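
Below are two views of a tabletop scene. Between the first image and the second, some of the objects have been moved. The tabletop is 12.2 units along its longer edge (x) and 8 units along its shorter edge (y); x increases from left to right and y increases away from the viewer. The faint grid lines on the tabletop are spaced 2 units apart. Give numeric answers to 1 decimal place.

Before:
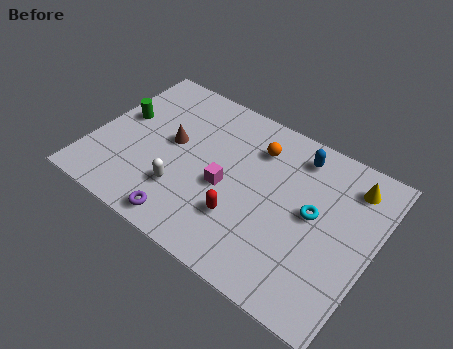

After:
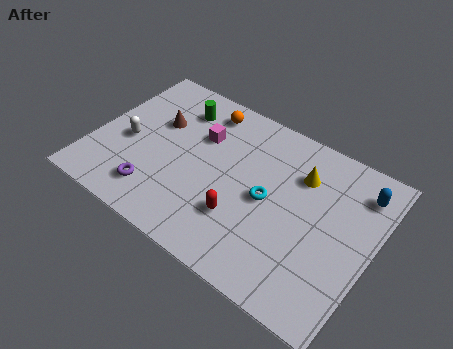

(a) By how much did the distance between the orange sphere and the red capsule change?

+1.4

The distance was about 3.7 in the first image and 5.1 in the second, so they moved 1.4 units further apart.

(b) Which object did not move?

the red capsule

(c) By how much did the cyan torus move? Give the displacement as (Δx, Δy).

(-1.9, -0.4)

The cyan torus was at about (9.6, 4.3) and moved to about (7.7, 3.9).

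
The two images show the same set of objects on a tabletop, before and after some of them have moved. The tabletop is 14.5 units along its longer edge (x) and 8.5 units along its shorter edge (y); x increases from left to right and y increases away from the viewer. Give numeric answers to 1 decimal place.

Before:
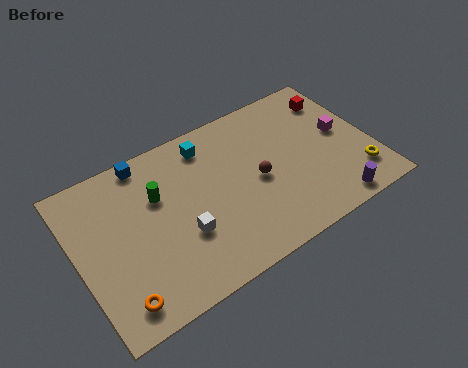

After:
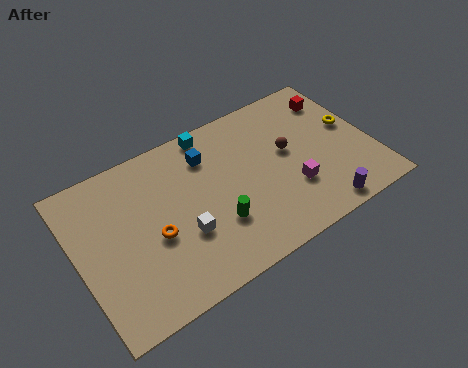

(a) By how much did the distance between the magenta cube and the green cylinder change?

-5.4

Before: roughly 9.2 units apart; after: 3.8. That's 5.4 units closer together.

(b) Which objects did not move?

the red cube and the white cube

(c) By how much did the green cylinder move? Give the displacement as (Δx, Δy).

(2.4, -2.9)

From the two frames, the green cylinder sits at roughly (4.1, 5.6) before and (6.5, 2.7) after.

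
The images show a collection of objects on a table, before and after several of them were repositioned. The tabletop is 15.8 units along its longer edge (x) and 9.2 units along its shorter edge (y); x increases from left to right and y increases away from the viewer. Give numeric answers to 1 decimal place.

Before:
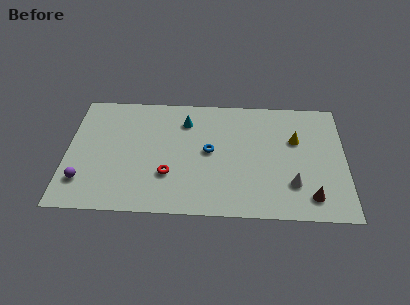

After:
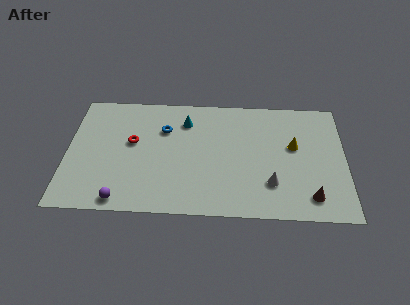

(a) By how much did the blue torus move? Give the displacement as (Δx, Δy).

(-2.6, 1.6)

The blue torus was at about (8.1, 4.8) and moved to about (5.5, 6.4).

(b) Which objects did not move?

the brown cone and the cyan cone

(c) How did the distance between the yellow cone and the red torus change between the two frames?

+1.4

The distance was about 7.8 in the first image and 9.2 in the second, so they moved 1.4 units further apart.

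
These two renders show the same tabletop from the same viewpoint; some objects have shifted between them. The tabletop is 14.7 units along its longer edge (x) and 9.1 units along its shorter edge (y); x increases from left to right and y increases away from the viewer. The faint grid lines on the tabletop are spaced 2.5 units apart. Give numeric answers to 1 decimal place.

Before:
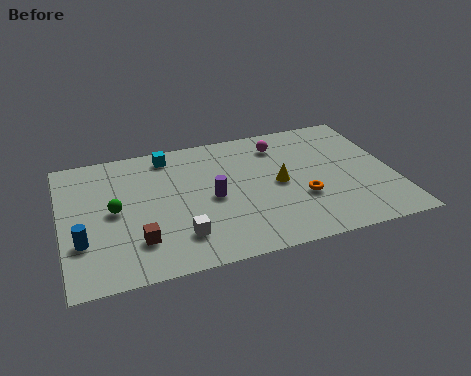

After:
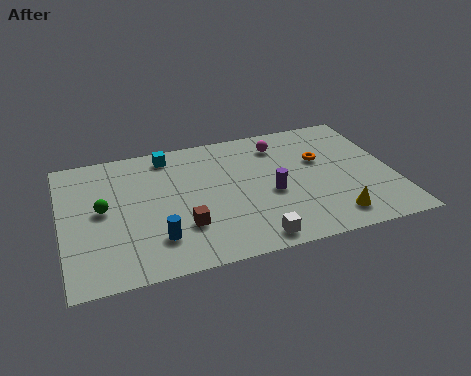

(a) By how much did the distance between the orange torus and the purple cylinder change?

-1.1

Before: roughly 4.1 units apart; after: 3.0. That's 1.1 units closer together.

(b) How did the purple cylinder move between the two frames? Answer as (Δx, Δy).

(2.6, -0.4)

From the two frames, the purple cylinder sits at roughly (6.6, 4.3) before and (9.2, 3.9) after.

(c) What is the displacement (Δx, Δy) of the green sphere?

(-0.5, 0.2)

From the two frames, the green sphere sits at roughly (2.3, 4.6) before and (1.8, 4.8) after.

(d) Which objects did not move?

the magenta sphere and the cyan cube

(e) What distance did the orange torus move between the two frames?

2.7

The orange torus was near (10.5, 3.2) before and (11.6, 5.7) after, so it travelled √(1.1² + 2.5²) ≈ 2.7 units.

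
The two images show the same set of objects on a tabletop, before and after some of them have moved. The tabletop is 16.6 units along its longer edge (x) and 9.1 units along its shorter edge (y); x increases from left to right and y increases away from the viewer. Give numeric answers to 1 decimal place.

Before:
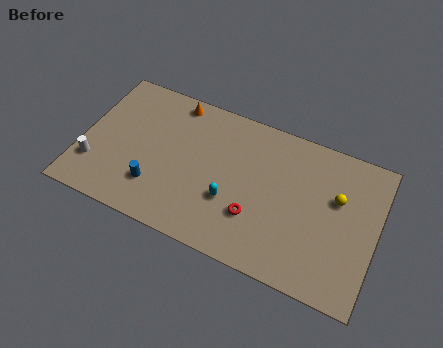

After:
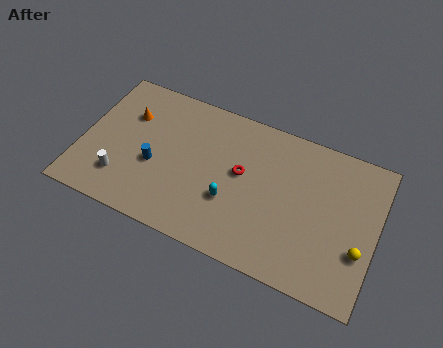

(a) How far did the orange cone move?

3.0

The orange cone moved from about (4.8, 8.1) to (2.4, 6.3), a distance of √(2.4² + 1.8²) ≈ 3.0.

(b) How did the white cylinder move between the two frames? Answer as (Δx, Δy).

(1.6, -0.3)

From the two frames, the white cylinder sits at roughly (0.9, 2.5) before and (2.5, 2.2) after.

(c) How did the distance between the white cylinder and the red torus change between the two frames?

-2.0

Before: roughly 9.1 units apart; after: 7.1. That's 2.0 units closer together.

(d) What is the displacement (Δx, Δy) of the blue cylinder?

(-0.2, 1.3)

From the two frames, the blue cylinder sits at roughly (4.4, 2.4) before and (4.2, 3.7) after.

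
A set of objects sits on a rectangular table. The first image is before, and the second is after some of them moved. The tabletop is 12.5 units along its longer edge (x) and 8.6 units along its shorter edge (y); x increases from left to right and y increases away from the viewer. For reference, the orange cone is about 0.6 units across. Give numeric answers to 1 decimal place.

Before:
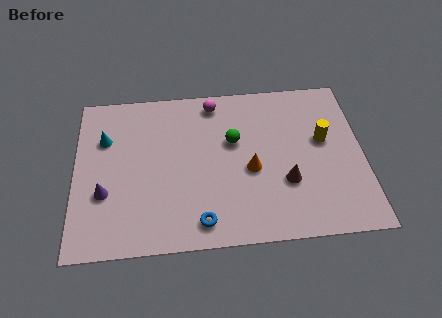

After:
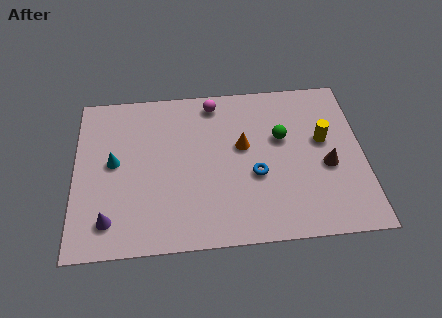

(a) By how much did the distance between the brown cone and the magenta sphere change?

+0.7

They were about 5.5 units apart before and 6.2 after — 0.7 units further apart.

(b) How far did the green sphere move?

2.1

The green sphere was near (6.9, 5.3) before and (9.0, 5.3) after, so it travelled √(2.1² + 0.0²) ≈ 2.1 units.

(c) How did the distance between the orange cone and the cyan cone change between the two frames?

-1.1

The distance was about 6.7 in the first image and 5.6 in the second, so they moved 1.1 units closer together.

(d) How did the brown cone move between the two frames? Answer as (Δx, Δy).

(1.8, 0.7)

The brown cone started near (9.1, 2.9) and ended near (10.9, 3.6).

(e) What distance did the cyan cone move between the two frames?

1.4

From (1.3, 5.9) to (1.7, 4.6), the cyan cone covered √(0.4² + 1.3²) ≈ 1.4 units.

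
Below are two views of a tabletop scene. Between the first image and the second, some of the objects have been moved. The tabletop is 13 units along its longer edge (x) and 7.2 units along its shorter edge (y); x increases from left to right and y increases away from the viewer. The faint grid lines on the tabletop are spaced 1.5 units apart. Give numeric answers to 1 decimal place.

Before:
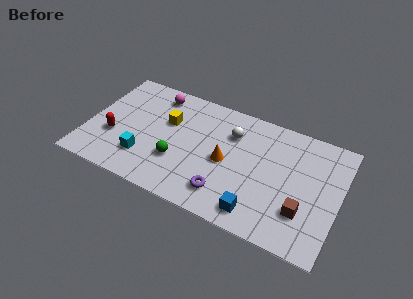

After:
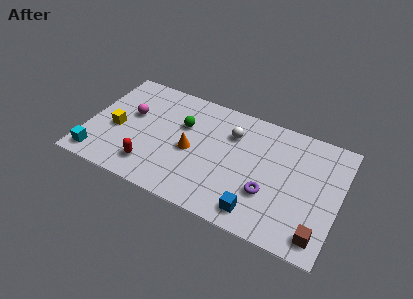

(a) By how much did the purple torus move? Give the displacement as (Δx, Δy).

(2.1, 0.9)

The purple torus started near (7.4, 1.5) and ended near (9.5, 2.4).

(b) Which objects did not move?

the blue cube and the white sphere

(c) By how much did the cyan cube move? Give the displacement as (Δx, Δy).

(-2.3, -0.9)

The cyan cube started near (3.1, 1.9) and ended near (0.8, 1.0).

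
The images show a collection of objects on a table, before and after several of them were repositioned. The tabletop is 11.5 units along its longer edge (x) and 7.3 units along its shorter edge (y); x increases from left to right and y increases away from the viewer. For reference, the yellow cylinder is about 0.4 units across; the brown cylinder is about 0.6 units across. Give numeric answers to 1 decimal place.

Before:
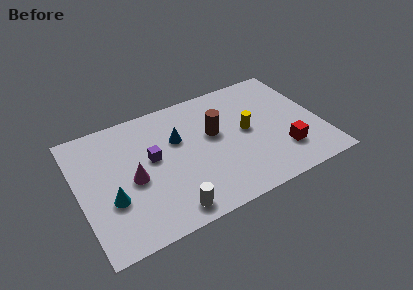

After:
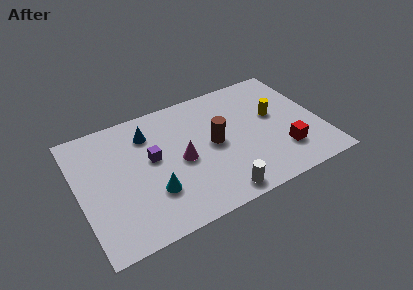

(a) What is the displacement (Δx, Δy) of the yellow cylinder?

(1.4, 0.4)

The yellow cylinder was at about (8.0, 3.8) and moved to about (9.4, 4.2).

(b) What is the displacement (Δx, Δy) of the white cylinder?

(2.3, -0.1)

The white cylinder started near (3.9, 0.9) and ended near (6.2, 0.8).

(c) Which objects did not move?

the purple cube and the red cube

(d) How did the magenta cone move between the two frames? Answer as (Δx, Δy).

(2.3, 0.1)

From the two frames, the magenta cone sits at roughly (2.5, 3.3) before and (4.8, 3.4) after.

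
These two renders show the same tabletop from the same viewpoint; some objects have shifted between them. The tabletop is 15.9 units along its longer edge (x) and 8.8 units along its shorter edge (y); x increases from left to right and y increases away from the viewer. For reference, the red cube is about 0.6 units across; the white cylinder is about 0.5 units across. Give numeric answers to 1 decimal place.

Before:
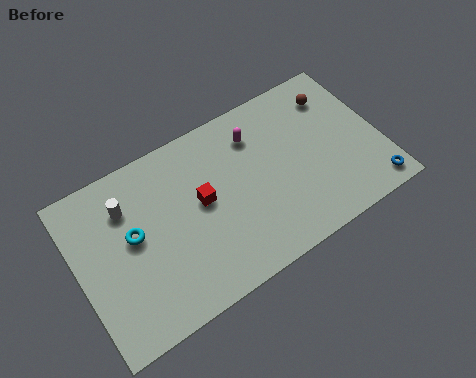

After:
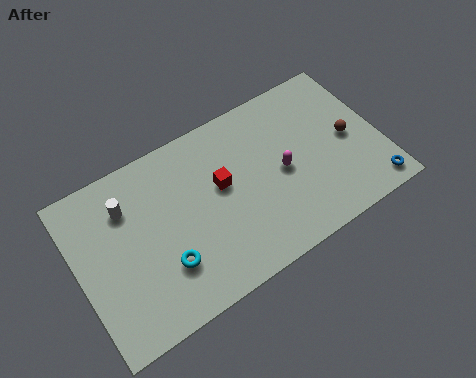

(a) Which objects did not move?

the white cylinder and the blue torus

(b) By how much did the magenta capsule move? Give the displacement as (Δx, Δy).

(1.0, -2.6)

The magenta capsule was at about (9.7, 6.8) and moved to about (10.7, 4.2).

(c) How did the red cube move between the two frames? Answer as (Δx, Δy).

(1.1, 0.3)

From the two frames, the red cube sits at roughly (6.5, 4.8) before and (7.6, 5.1) after.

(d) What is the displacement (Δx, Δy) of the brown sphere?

(0.3, -2.6)

The brown sphere was at about (14.0, 6.9) and moved to about (14.3, 4.3).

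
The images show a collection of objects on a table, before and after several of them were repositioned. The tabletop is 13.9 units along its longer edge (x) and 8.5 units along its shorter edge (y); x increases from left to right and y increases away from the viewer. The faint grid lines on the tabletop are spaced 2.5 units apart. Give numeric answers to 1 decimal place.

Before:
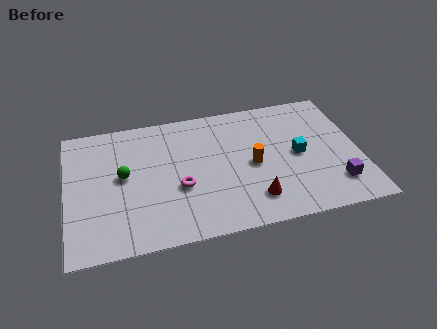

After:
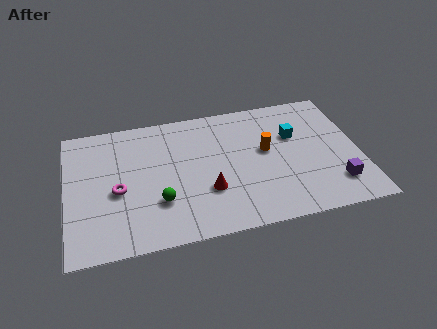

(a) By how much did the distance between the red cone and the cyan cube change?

+1.8

They were about 3.3 units apart before and 5.1 after — 1.8 units further apart.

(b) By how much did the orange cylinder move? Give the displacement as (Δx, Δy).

(0.7, 0.8)

From the two frames, the orange cylinder sits at roughly (8.8, 4.0) before and (9.5, 4.8) after.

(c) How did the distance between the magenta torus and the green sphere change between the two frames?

-0.7

Before: roughly 2.9 units apart; after: 2.2. That's 0.7 units closer together.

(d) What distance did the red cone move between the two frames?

2.3

From (8.7, 1.8) to (6.6, 2.8), the red cone covered √(2.1² + 1.0²) ≈ 2.3 units.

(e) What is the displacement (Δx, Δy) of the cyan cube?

(-0.1, 1.3)

The cyan cube started near (11.0, 4.2) and ended near (10.9, 5.5).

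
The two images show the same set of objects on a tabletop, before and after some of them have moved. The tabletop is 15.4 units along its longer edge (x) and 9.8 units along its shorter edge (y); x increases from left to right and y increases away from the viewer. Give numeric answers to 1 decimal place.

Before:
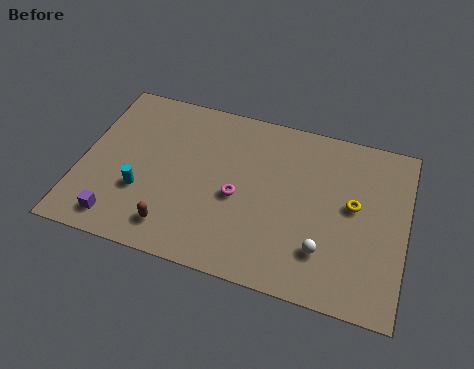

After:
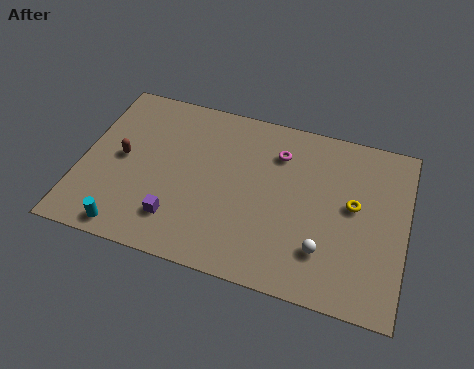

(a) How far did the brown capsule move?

4.3

From (4.7, 1.7) to (1.9, 5.0), the brown capsule covered √(2.8² + 3.3²) ≈ 4.3 units.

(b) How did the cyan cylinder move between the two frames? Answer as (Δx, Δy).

(-0.4, -2.3)

From the two frames, the cyan cylinder sits at roughly (3.0, 3.3) before and (2.6, 1.0) after.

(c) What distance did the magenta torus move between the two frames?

3.5

From (7.5, 4.3) to (9.2, 7.4), the magenta torus covered √(1.7² + 3.1²) ≈ 3.5 units.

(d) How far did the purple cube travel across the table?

2.8

The purple cube was near (2.1, 1.4) before and (4.8, 2.2) after, so it travelled √(2.7² + 0.8²) ≈ 2.8 units.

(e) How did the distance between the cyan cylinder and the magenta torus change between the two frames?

+4.6

Before: roughly 4.6 units apart; after: 9.2. That's 4.6 units further apart.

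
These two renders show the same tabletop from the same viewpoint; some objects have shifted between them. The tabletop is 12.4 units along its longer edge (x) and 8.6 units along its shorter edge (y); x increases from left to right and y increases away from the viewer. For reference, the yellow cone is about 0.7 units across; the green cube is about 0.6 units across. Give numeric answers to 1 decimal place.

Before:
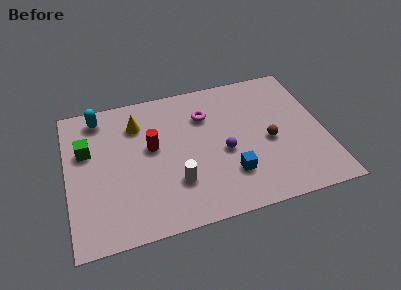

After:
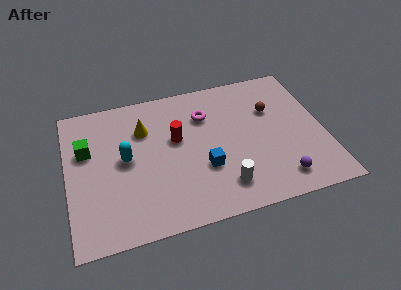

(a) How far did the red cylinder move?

1.2

From (4.1, 4.9) to (5.3, 5.1), the red cylinder covered √(1.2² + 0.2²) ≈ 1.2 units.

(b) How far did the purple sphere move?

3.4

The purple sphere moved from about (7.5, 3.7) to (10.0, 1.4), a distance of √(2.5² + 2.3²) ≈ 3.4.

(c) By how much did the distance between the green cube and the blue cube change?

-1.4

They were about 7.4 units apart before and 6.0 after — 1.4 units closer together.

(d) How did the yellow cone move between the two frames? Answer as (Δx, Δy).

(0.3, -0.4)

The yellow cone was at about (3.5, 6.5) and moved to about (3.8, 6.1).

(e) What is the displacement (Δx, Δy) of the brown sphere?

(0.3, 1.9)

The brown sphere was at about (9.7, 3.8) and moved to about (10.0, 5.7).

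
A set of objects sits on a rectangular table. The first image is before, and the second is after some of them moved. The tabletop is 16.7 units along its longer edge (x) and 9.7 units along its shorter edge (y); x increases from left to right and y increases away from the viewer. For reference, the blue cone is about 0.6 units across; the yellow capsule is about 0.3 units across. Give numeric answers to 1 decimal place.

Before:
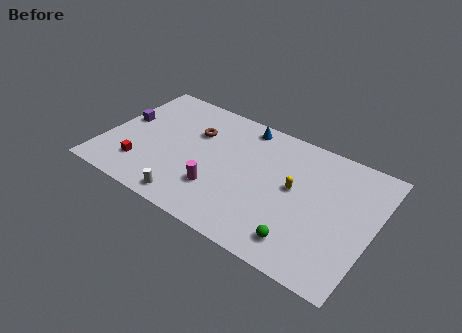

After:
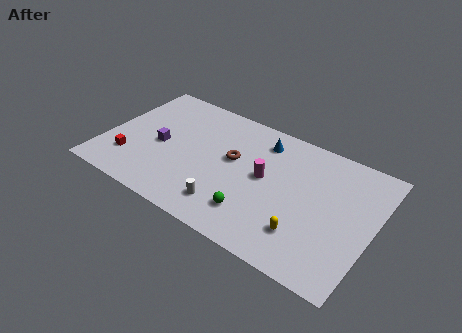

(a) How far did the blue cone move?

1.5

The blue cone moved from about (8.1, 8.6) to (9.4, 7.9), a distance of √(1.3² + 0.7²) ≈ 1.5.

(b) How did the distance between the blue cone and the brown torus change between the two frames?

-0.7

The distance was about 3.4 in the first image and 2.7 in the second, so they moved 0.7 units closer together.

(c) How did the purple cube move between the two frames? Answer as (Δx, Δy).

(2.5, -1.0)

The purple cube started near (0.9, 5.5) and ended near (3.4, 4.5).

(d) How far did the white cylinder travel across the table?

2.4

The white cylinder was near (5.9, 1.1) before and (8.2, 1.9) after, so it travelled √(2.3² + 0.8²) ≈ 2.4 units.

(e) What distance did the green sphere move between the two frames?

3.0

From (12.8, 1.7) to (9.8, 2.2), the green sphere covered √(3.0² + 0.5²) ≈ 3.0 units.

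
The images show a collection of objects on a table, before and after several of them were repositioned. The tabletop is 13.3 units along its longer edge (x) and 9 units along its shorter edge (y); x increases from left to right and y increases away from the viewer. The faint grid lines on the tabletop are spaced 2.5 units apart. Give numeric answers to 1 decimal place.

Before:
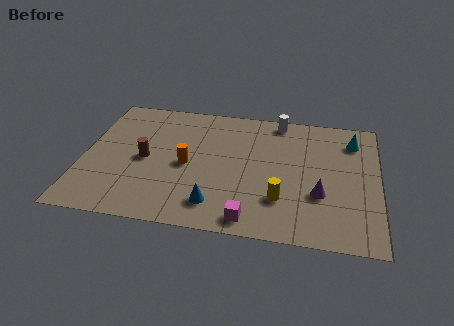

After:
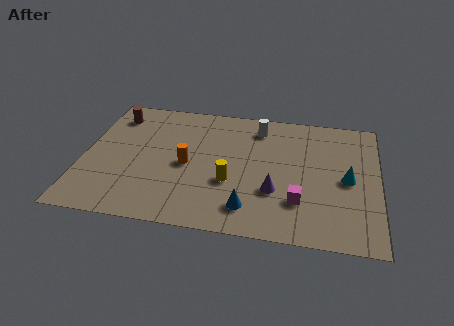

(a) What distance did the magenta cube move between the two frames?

2.6

The magenta cube moved from about (7.7, 1.0) to (9.8, 2.5), a distance of √(2.1² + 1.5²) ≈ 2.6.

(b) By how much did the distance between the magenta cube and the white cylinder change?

-1.9

They were about 7.2 units apart before and 5.3 after — 1.9 units closer together.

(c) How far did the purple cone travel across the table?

2.0

From (10.7, 3.1) to (8.7, 3.0), the purple cone covered √(2.0² + 0.1²) ≈ 2.0 units.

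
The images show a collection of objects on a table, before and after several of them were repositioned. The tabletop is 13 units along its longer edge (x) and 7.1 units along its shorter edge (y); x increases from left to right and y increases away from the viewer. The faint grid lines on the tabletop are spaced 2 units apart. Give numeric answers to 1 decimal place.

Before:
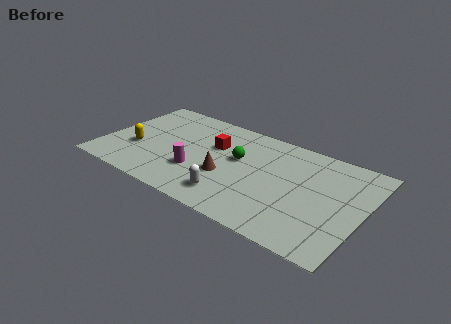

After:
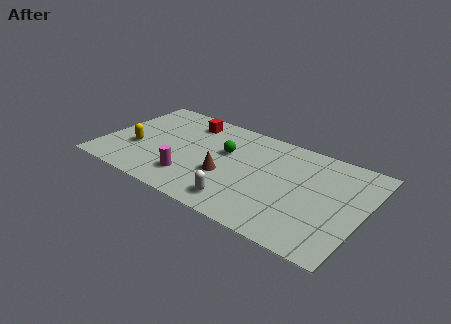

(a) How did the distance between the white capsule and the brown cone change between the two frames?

+0.4

The distance was about 1.4 in the first image and 1.8 in the second, so they moved 0.4 units further apart.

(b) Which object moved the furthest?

the red cube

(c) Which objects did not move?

the yellow capsule and the brown cone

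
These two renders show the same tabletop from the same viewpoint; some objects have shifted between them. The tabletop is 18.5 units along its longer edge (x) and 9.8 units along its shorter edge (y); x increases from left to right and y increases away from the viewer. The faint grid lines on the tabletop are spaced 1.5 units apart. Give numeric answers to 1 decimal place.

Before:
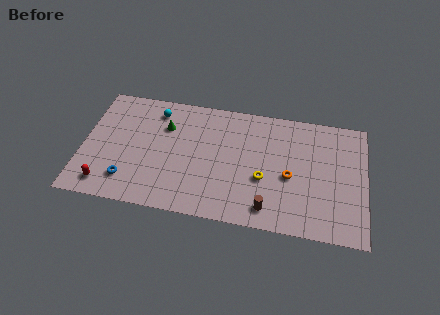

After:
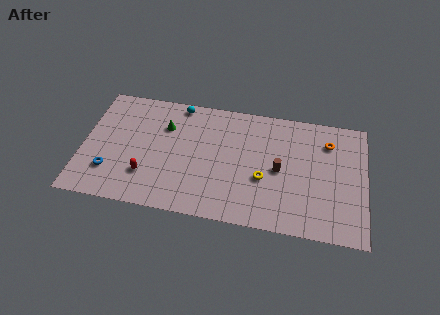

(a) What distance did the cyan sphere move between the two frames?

1.7

The cyan sphere was near (4.6, 8.1) before and (6.1, 8.9) after, so it travelled √(1.5² + 0.8²) ≈ 1.7 units.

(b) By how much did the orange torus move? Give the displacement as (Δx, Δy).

(2.4, 3.2)

The orange torus started near (13.6, 4.3) and ended near (16.0, 7.5).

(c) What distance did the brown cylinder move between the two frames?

3.3

The brown cylinder was near (12.3, 1.5) before and (12.9, 4.7) after, so it travelled √(0.6² + 3.2²) ≈ 3.3 units.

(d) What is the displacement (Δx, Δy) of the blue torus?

(-1.2, 0.5)

From the two frames, the blue torus sits at roughly (3.1, 2.1) before and (1.9, 2.6) after.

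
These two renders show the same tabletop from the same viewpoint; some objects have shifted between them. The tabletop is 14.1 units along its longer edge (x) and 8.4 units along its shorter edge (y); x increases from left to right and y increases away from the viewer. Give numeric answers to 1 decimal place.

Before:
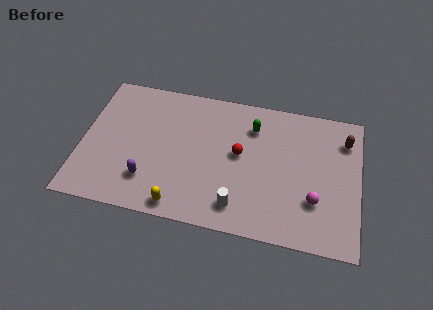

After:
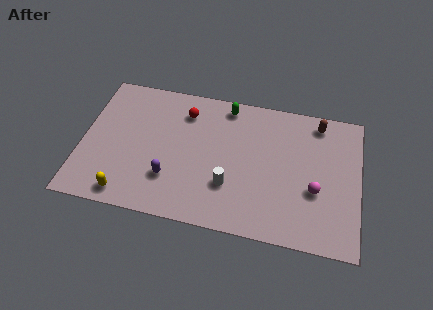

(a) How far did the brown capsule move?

1.6

The brown capsule moved from about (13.3, 6.5) to (11.9, 7.3), a distance of √(1.4² + 0.8²) ≈ 1.6.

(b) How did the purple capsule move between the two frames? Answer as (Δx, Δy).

(1.1, 0.3)

The purple capsule was at about (3.5, 2.1) and moved to about (4.6, 2.4).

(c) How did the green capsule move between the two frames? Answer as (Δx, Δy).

(-1.4, 1.0)

From the two frames, the green capsule sits at roughly (8.6, 6.4) before and (7.2, 7.4) after.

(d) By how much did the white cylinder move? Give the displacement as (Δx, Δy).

(-0.5, 1.1)

The white cylinder started near (8.1, 1.5) and ended near (7.6, 2.6).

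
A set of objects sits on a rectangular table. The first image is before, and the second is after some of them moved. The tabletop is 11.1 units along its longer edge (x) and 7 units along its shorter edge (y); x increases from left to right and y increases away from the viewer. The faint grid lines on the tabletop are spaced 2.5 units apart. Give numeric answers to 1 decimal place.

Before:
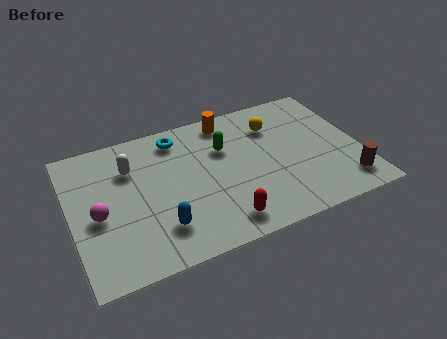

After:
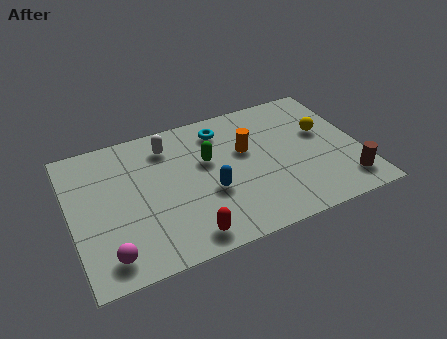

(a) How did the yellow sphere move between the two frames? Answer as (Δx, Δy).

(1.8, -1.0)

The yellow sphere was at about (8.0, 5.2) and moved to about (9.8, 4.2).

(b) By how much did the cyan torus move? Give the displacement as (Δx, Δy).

(1.7, -0.2)

From the two frames, the cyan torus sits at roughly (4.3, 5.9) before and (6.0, 5.7) after.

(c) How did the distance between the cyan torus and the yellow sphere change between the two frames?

+0.3

The distance was about 3.8 in the first image and 4.1 in the second, so they moved 0.3 units further apart.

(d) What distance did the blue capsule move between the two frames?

2.2

From (3.2, 1.7) to (5.2, 2.7), the blue capsule covered √(2.0² + 1.0²) ≈ 2.2 units.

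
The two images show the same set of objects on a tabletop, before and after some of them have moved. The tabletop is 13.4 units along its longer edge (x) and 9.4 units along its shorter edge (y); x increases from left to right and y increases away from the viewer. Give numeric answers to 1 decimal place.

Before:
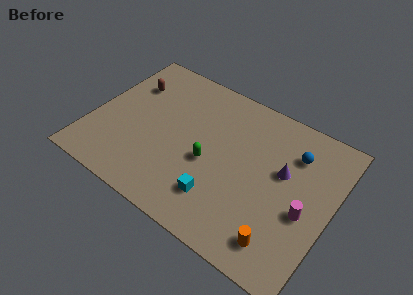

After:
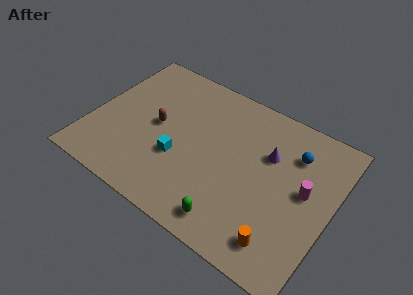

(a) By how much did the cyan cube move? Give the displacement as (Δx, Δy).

(-2.5, 1.2)

The cyan cube was at about (7.6, 2.2) and moved to about (5.1, 3.4).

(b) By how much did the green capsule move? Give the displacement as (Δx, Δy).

(1.8, -2.7)

The green capsule started near (6.7, 4.0) and ended near (8.5, 1.3).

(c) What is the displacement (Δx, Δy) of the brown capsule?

(2.0, -1.9)

The brown capsule started near (1.6, 6.7) and ended near (3.6, 4.8).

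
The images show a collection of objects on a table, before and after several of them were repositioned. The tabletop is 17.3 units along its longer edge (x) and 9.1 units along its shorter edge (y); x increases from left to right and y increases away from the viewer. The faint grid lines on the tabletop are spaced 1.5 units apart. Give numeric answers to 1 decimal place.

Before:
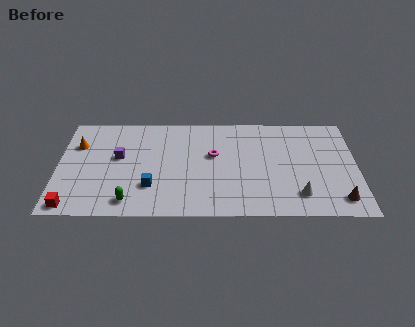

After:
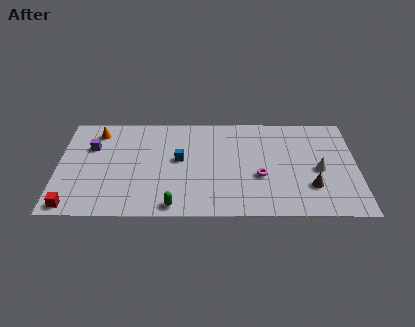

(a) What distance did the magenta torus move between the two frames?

3.3

The magenta torus moved from about (9.0, 5.4) to (11.7, 3.5), a distance of √(2.7² + 1.9²) ≈ 3.3.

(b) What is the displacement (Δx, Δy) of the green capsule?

(2.5, -0.4)

From the two frames, the green capsule sits at roughly (4.2, 1.3) before and (6.7, 0.9) after.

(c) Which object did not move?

the red cube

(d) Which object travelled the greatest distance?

the magenta torus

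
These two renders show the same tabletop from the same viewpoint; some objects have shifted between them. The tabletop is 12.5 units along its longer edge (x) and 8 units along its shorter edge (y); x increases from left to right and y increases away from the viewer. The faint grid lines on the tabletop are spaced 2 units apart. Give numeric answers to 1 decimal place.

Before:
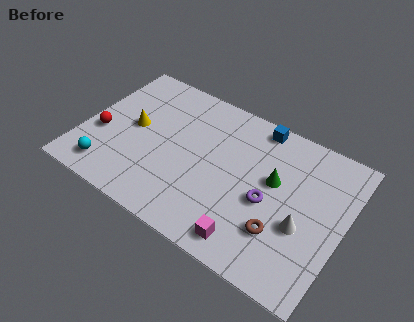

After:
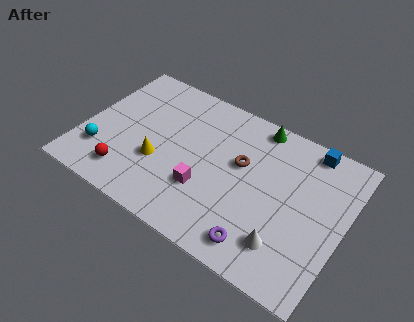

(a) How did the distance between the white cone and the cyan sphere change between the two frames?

-0.3

They were about 9.3 units apart before and 9.0 after — 0.3 units closer together.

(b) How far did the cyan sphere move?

0.9

The cyan sphere moved from about (1.6, 1.3) to (1.1, 2.1), a distance of √(0.5² + 0.8²) ≈ 0.9.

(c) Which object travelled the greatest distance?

the brown torus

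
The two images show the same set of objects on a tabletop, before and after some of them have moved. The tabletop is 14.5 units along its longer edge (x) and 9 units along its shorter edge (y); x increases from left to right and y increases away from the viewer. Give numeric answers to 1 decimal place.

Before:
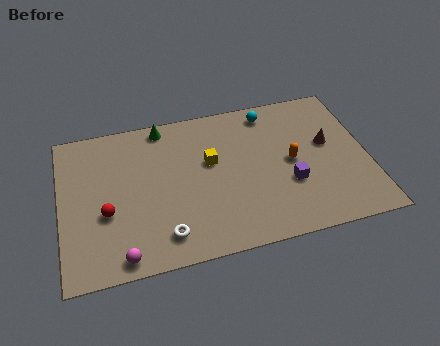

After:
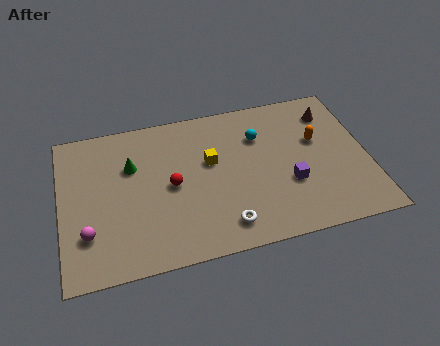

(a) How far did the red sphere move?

3.2

The red sphere moved from about (2.1, 3.5) to (5.2, 4.4), a distance of √(3.1² + 0.9²) ≈ 3.2.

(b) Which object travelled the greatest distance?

the red sphere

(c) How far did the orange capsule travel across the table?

1.6

From (10.9, 4.5) to (12.2, 5.5), the orange capsule covered √(1.3² + 1.0²) ≈ 1.6 units.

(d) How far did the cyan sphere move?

1.5

The cyan sphere moved from about (10.1, 7.8) to (9.5, 6.4), a distance of √(0.6² + 1.4²) ≈ 1.5.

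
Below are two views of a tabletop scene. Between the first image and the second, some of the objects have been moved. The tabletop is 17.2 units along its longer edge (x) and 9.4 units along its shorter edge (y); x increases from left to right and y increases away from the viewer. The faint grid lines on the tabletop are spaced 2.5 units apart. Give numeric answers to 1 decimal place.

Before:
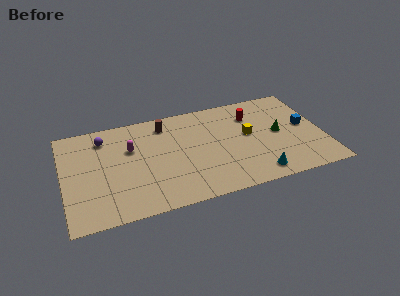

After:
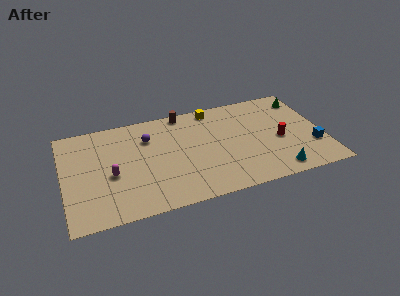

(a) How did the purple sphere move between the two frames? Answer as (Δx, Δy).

(2.9, -0.8)

From the two frames, the purple sphere sits at roughly (2.8, 7.6) before and (5.7, 6.8) after.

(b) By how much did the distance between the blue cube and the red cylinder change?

-1.5

Before: roughly 3.9 units apart; after: 2.4. That's 1.5 units closer together.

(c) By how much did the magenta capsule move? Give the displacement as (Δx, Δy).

(-1.4, -2.1)

From the two frames, the magenta capsule sits at roughly (4.5, 6.1) before and (3.1, 4.0) after.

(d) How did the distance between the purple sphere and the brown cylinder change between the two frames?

-1.0

Before: roughly 4.1 units apart; after: 3.1. That's 1.0 units closer together.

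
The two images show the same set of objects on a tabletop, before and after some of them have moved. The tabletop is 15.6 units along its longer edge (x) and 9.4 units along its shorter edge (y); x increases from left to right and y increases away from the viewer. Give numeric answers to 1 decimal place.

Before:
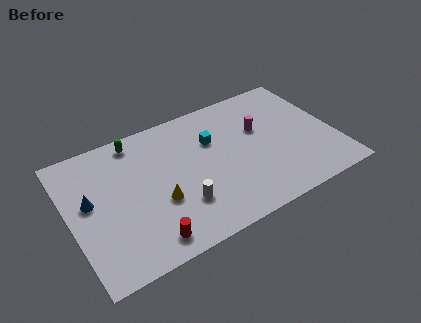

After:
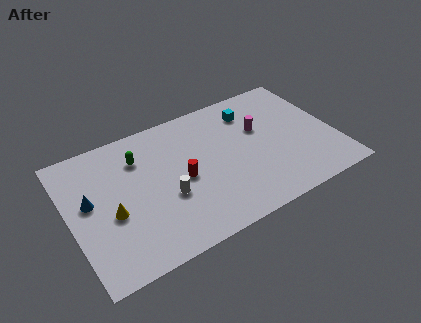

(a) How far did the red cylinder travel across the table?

4.0

The red cylinder was near (4.0, 1.3) before and (6.5, 4.4) after, so it travelled √(2.5² + 3.1²) ≈ 4.0 units.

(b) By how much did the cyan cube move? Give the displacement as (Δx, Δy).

(2.5, 1.1)

From the two frames, the cyan cube sits at roughly (8.6, 6.3) before and (11.1, 7.4) after.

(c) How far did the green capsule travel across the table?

1.3

From (4.3, 8.3) to (4.3, 7.0), the green capsule covered √(0.0² + 1.3²) ≈ 1.3 units.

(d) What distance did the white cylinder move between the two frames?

1.1

The white cylinder moved from about (6.2, 2.7) to (5.5, 3.6), a distance of √(0.7² + 0.9²) ≈ 1.1.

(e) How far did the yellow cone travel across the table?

2.7

The yellow cone was near (5.0, 3.5) before and (2.3, 3.9) after, so it travelled √(2.7² + 0.4²) ≈ 2.7 units.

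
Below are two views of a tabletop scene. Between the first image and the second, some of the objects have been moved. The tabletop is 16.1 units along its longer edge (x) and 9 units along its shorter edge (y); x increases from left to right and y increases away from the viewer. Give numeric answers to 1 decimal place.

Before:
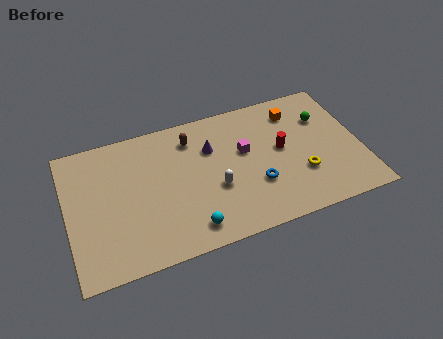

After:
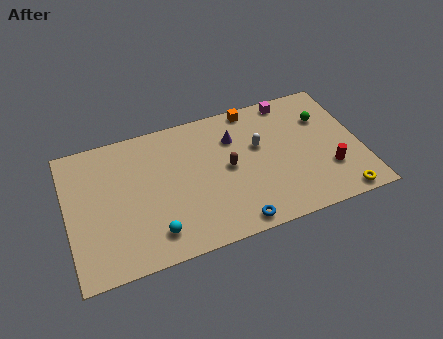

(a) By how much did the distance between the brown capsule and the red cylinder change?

+0.4

Before: roughly 5.3 units apart; after: 5.7. That's 0.4 units further apart.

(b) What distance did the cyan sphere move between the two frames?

1.9

The cyan sphere was near (6.4, 1.4) before and (4.5, 1.7) after, so it travelled √(1.9² + 0.3²) ≈ 1.9 units.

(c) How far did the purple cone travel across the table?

1.3

The purple cone was near (8.0, 6.2) before and (9.3, 6.5) after, so it travelled √(1.3² + 0.3²) ≈ 1.3 units.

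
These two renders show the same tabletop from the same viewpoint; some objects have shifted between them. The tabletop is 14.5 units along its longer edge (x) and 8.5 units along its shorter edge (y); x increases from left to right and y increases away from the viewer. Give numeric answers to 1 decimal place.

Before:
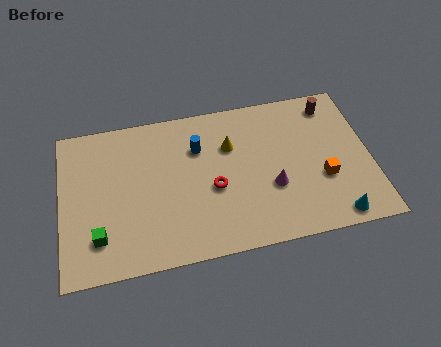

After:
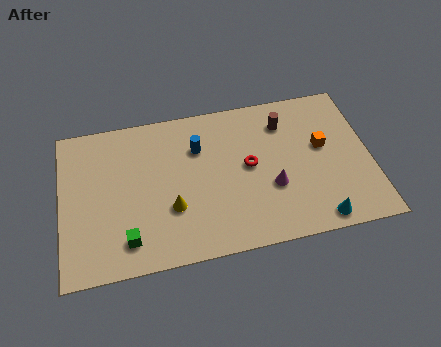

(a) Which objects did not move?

the blue cylinder and the magenta cone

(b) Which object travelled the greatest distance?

the yellow cone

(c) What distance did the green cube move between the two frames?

1.4

The green cube was near (1.7, 2.0) before and (3.0, 1.6) after, so it travelled √(1.3² + 0.4²) ≈ 1.4 units.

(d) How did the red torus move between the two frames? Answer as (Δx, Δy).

(1.7, 0.9)

The red torus started near (7.1, 3.6) and ended near (8.8, 4.5).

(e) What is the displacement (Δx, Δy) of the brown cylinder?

(-2.3, -0.6)

The brown cylinder started near (12.9, 7.2) and ended near (10.6, 6.6).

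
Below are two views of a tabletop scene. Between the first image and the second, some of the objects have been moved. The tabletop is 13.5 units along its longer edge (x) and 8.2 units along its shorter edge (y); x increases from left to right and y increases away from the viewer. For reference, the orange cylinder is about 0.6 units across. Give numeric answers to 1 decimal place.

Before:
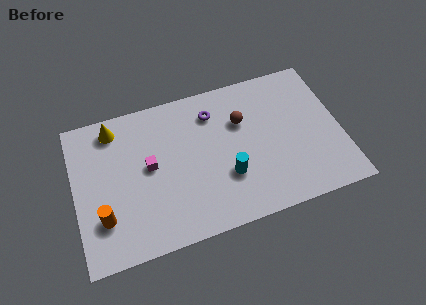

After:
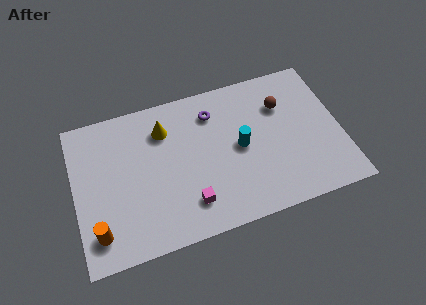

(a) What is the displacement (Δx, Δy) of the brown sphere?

(2.1, 0.3)

The brown sphere started near (8.6, 5.5) and ended near (10.7, 5.8).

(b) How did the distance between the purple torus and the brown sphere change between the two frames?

+1.9

The distance was about 1.7 in the first image and 3.6 in the second, so they moved 1.9 units further apart.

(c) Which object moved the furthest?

the magenta cube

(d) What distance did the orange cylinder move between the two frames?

0.8

The orange cylinder moved from about (1.3, 2.3) to (1.0, 1.6), a distance of √(0.3² + 0.7²) ≈ 0.8.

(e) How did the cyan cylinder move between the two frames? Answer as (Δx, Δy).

(0.8, 1.4)

The cyan cylinder was at about (7.6, 2.7) and moved to about (8.4, 4.1).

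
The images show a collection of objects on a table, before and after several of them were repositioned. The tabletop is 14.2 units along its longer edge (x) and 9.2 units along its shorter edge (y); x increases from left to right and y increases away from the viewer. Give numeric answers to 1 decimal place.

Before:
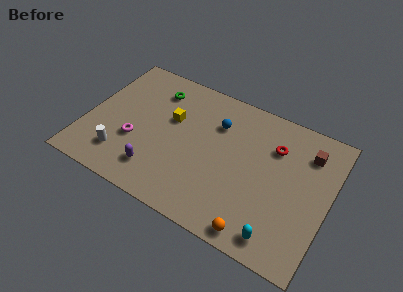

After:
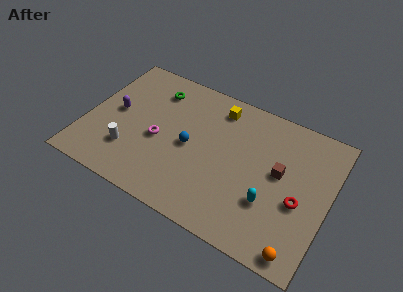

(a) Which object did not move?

the green torus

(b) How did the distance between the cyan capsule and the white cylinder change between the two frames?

-1.2

The distance was about 9.4 in the first image and 8.2 in the second, so they moved 1.2 units closer together.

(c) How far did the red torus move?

3.3

The red torus moved from about (10.8, 6.6) to (12.6, 3.8), a distance of √(1.8² + 2.8²) ≈ 3.3.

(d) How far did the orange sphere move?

2.4

The orange sphere was near (10.6, 0.9) before and (13.0, 0.9) after, so it travelled √(2.4² + 0.0²) ≈ 2.4 units.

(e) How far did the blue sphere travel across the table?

2.6

The blue sphere was near (7.4, 6.6) before and (6.1, 4.4) after, so it travelled √(1.3² + 2.2²) ≈ 2.6 units.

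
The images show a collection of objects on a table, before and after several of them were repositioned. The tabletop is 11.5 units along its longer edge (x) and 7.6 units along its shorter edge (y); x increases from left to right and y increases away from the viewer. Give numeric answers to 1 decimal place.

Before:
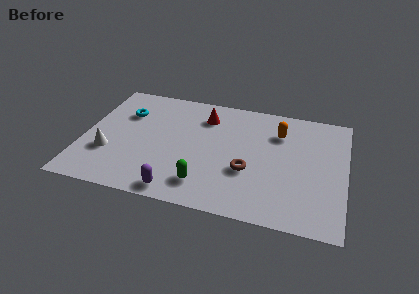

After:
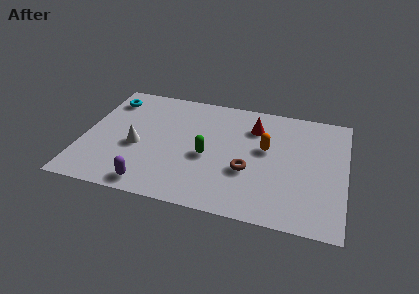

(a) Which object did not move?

the brown torus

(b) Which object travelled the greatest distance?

the red cone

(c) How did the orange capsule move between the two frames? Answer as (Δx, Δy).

(-0.5, -1.2)

From the two frames, the orange capsule sits at roughly (8.5, 5.6) before and (8.0, 4.4) after.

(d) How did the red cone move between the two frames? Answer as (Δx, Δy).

(2.2, -0.2)

From the two frames, the red cone sits at roughly (5.2, 5.9) before and (7.4, 5.7) after.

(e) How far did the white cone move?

1.4

The white cone was near (1.2, 2.5) before and (2.4, 3.2) after, so it travelled √(1.2² + 0.7²) ≈ 1.4 units.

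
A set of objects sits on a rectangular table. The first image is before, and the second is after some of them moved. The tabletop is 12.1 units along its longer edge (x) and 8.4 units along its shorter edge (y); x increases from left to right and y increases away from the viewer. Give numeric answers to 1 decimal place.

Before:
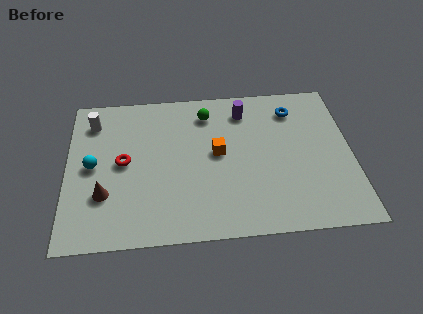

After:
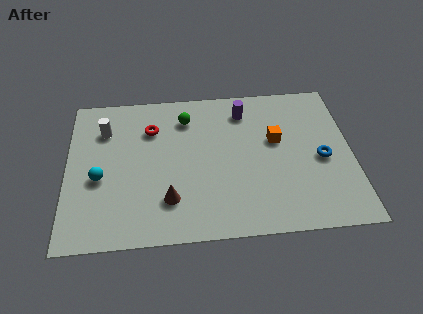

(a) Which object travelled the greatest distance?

the blue torus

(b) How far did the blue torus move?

3.1

The blue torus was near (9.7, 6.7) before and (10.8, 3.8) after, so it travelled √(1.1² + 2.9²) ≈ 3.1 units.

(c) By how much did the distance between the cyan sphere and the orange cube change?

+2.3

They were about 5.3 units apart before and 7.6 after — 2.3 units further apart.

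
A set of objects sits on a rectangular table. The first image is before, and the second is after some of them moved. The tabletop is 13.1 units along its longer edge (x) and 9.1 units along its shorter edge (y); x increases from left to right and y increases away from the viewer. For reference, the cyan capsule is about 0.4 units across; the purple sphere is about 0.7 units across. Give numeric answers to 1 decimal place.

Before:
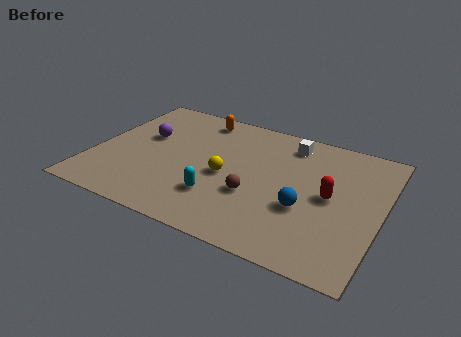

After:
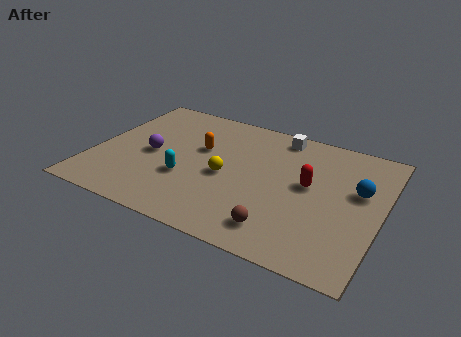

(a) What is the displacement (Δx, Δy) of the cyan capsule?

(-1.6, 0.7)

From the two frames, the cyan capsule sits at roughly (6.0, 2.5) before and (4.4, 3.2) after.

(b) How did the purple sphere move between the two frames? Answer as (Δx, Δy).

(0.5, -1.2)

The purple sphere was at about (2.1, 5.5) and moved to about (2.6, 4.3).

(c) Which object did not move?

the yellow sphere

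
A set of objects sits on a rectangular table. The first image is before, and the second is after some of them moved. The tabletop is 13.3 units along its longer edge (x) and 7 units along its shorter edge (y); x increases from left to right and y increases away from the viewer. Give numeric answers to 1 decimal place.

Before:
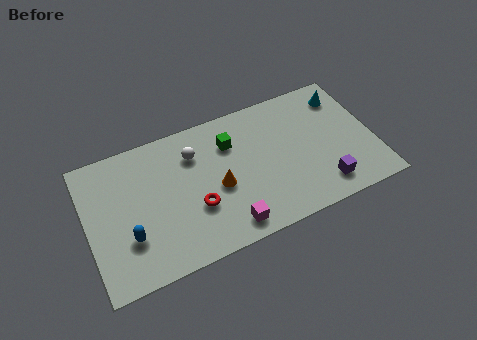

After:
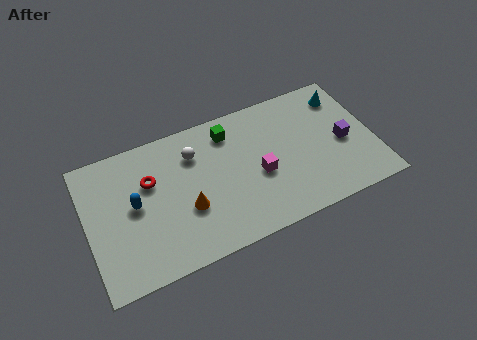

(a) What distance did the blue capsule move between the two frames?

1.6

The blue capsule moved from about (1.8, 2.2) to (2.2, 3.7), a distance of √(0.4² + 1.5²) ≈ 1.6.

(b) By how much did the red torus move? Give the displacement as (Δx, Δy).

(-1.9, 2.1)

The red torus was at about (4.9, 2.5) and moved to about (3.0, 4.6).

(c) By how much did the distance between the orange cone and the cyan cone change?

+1.6

They were about 6.7 units apart before and 8.3 after — 1.6 units further apart.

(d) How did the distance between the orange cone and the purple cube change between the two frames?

+2.4

Before: roughly 5.0 units apart; after: 7.4. That's 2.4 units further apart.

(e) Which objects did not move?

the cyan cone and the white sphere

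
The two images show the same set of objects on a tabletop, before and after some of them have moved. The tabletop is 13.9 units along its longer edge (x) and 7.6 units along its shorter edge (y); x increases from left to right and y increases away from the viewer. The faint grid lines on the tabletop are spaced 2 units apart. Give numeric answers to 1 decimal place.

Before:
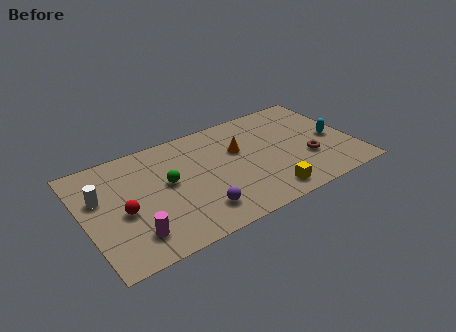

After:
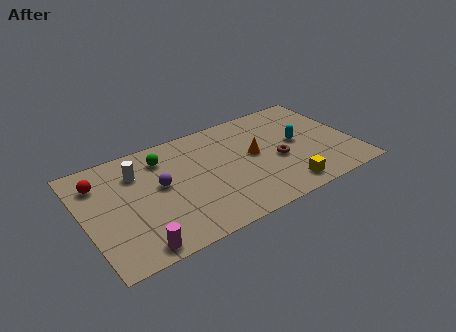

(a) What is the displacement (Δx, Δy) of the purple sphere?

(-1.6, 2.6)

The purple sphere started near (5.5, 1.6) and ended near (3.9, 4.2).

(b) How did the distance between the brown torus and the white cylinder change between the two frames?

-3.3

Before: roughly 10.7 units apart; after: 7.4. That's 3.3 units closer together.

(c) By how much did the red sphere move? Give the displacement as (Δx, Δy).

(-0.9, 2.5)

From the two frames, the red sphere sits at roughly (1.9, 3.3) before and (1.0, 5.8) after.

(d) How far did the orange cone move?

1.0

The orange cone was near (8.1, 4.8) before and (8.8, 4.1) after, so it travelled √(0.7² + 0.7²) ≈ 1.0 units.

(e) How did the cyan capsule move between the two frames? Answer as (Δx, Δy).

(-1.8, 0.5)

From the two frames, the cyan capsule sits at roughly (12.9, 3.5) before and (11.1, 4.0) after.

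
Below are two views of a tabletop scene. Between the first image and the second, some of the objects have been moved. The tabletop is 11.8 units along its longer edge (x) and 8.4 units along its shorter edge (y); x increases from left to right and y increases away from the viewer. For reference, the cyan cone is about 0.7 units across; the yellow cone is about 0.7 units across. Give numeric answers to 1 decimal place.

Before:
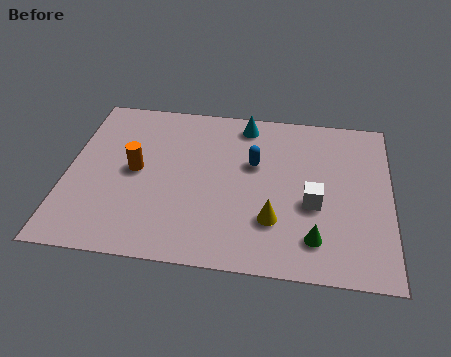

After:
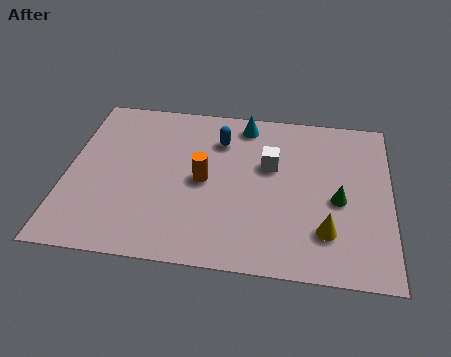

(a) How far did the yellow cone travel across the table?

1.9

The yellow cone moved from about (7.6, 2.4) to (9.5, 2.1), a distance of √(1.9² + 0.3²) ≈ 1.9.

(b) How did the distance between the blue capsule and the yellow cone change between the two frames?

+2.9

Before: roughly 2.9 units apart; after: 5.8. That's 2.9 units further apart.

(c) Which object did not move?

the cyan cone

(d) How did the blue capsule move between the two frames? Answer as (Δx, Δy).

(-1.3, 1.1)

The blue capsule started near (6.8, 5.2) and ended near (5.5, 6.3).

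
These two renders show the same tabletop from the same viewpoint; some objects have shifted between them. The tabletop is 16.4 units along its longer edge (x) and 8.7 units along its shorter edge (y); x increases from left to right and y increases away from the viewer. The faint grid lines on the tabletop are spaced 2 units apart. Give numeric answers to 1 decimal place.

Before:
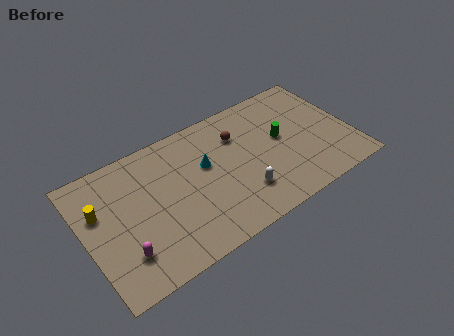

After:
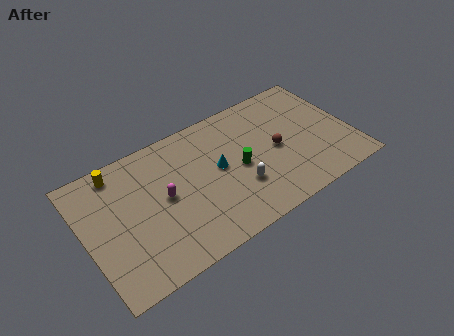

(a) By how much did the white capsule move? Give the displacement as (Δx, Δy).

(-0.1, 0.5)

From the two frames, the white capsule sits at roughly (9.3, 2.3) before and (9.2, 2.8) after.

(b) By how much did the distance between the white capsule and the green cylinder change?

-2.5

They were about 3.8 units apart before and 1.3 after — 2.5 units closer together.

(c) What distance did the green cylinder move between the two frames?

2.9

From (12.2, 4.8) to (9.4, 4.1), the green cylinder covered √(2.8² + 0.7²) ≈ 2.9 units.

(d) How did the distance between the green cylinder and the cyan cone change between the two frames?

-3.4

They were about 4.7 units apart before and 1.3 after — 3.4 units closer together.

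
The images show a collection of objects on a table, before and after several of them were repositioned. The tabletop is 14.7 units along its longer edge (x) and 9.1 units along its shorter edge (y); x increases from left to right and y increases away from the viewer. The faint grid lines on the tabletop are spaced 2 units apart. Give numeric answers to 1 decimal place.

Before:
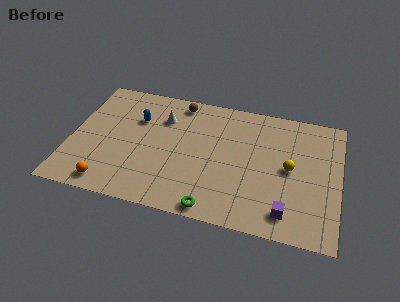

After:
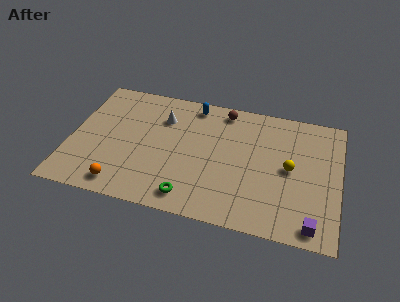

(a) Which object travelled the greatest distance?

the blue capsule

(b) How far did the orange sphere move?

0.7

From (2.4, 1.1) to (3.1, 1.2), the orange sphere covered √(0.7² + 0.1²) ≈ 0.7 units.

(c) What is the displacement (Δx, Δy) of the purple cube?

(1.4, -0.5)

From the two frames, the purple cube sits at roughly (12.0, 1.5) before and (13.4, 1.0) after.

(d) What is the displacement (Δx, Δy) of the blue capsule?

(3.0, 1.8)

The blue capsule started near (3.5, 6.2) and ended near (6.5, 8.0).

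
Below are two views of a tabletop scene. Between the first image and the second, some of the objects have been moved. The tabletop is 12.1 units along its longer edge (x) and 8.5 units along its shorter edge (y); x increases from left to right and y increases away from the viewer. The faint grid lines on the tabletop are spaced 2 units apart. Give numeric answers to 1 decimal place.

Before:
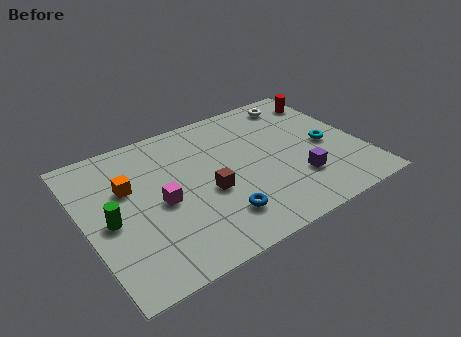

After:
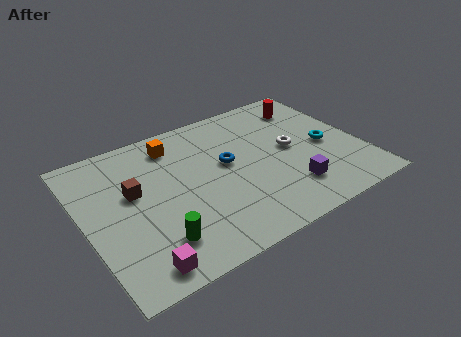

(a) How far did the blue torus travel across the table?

3.0

The blue torus moved from about (5.4, 1.9) to (6.3, 4.8), a distance of √(0.9² + 2.9²) ≈ 3.0.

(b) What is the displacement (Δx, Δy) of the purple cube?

(-0.4, -0.4)

The purple cube was at about (9.0, 2.4) and moved to about (8.6, 2.0).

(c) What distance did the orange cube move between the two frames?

2.8

The orange cube moved from about (2.0, 5.4) to (4.3, 7.0), a distance of √(2.3² + 1.6²) ≈ 2.8.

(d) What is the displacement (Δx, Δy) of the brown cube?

(-3.0, 1.5)

From the two frames, the brown cube sits at roughly (5.2, 3.5) before and (2.2, 5.0) after.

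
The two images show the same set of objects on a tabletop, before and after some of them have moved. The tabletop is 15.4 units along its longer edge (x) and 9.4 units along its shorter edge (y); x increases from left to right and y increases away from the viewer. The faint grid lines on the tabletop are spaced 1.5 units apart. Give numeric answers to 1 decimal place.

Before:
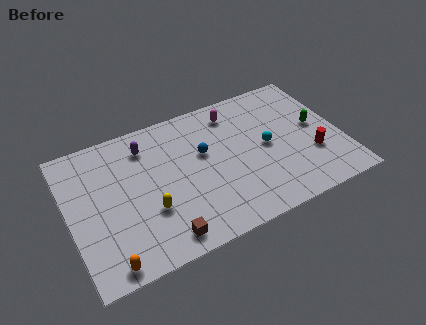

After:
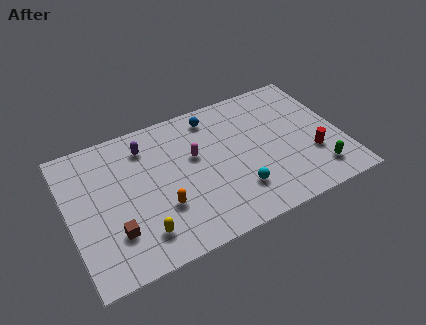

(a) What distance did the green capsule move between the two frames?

3.2

The green capsule was near (14.1, 5.0) before and (13.7, 1.8) after, so it travelled √(0.4² + 3.2²) ≈ 3.2 units.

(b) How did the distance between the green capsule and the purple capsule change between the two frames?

+0.9

They were about 9.8 units apart before and 10.7 after — 0.9 units further apart.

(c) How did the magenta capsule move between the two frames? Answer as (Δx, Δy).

(-2.5, -2.1)

The magenta capsule started near (9.7, 7.8) and ended near (7.2, 5.7).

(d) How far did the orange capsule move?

4.0

The orange capsule was near (1.7, 0.9) before and (5.0, 3.1) after, so it travelled √(3.3² + 2.2²) ≈ 4.0 units.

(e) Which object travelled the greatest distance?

the orange capsule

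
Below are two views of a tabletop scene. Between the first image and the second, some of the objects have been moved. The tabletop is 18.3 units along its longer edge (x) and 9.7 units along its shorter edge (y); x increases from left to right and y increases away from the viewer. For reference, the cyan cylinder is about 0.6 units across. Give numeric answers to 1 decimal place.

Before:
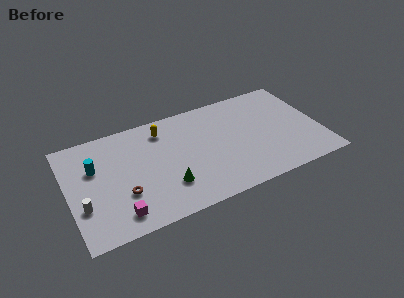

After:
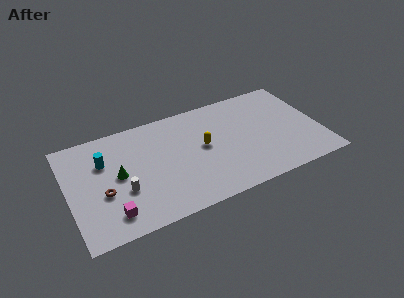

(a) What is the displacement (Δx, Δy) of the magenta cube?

(-0.5, 0.2)

From the two frames, the magenta cube sits at roughly (3.3, 1.6) before and (2.8, 1.8) after.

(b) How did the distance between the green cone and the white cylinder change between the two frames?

-4.5

Before: roughly 6.0 units apart; after: 1.5. That's 4.5 units closer together.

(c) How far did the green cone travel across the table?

4.0

From (6.9, 2.7) to (3.6, 5.0), the green cone covered √(3.3² + 2.3²) ≈ 4.0 units.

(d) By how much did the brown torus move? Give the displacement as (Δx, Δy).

(-1.4, 0.6)

The brown torus was at about (3.8, 3.2) and moved to about (2.4, 3.8).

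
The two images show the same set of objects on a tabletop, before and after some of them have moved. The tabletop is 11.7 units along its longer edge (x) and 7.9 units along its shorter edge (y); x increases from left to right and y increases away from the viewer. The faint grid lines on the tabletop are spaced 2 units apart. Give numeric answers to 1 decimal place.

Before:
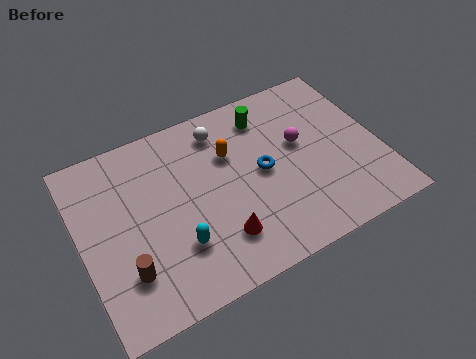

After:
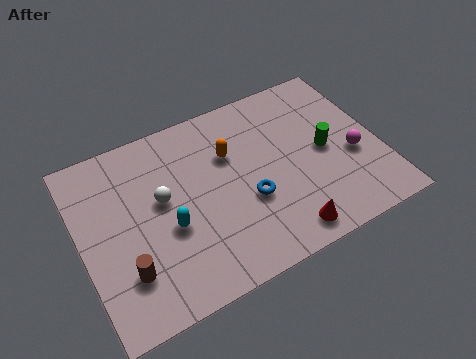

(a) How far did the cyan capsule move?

0.9

The cyan capsule was near (3.5, 2.3) before and (3.3, 3.2) after, so it travelled √(0.2² + 0.9²) ≈ 0.9 units.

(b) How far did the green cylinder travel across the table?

3.2

From (7.6, 6.4) to (9.6, 3.9), the green cylinder covered √(2.0² + 2.5²) ≈ 3.2 units.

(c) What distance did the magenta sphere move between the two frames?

2.4

The magenta sphere was near (8.7, 4.6) before and (10.6, 3.2) after, so it travelled √(1.9² + 1.4²) ≈ 2.4 units.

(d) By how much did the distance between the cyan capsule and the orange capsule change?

-0.5

Before: roughly 3.9 units apart; after: 3.4. That's 0.5 units closer together.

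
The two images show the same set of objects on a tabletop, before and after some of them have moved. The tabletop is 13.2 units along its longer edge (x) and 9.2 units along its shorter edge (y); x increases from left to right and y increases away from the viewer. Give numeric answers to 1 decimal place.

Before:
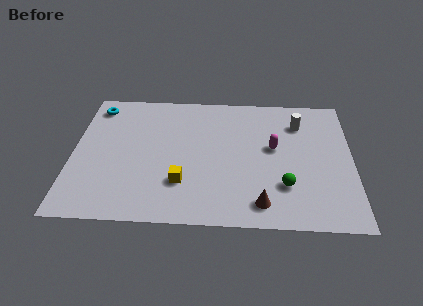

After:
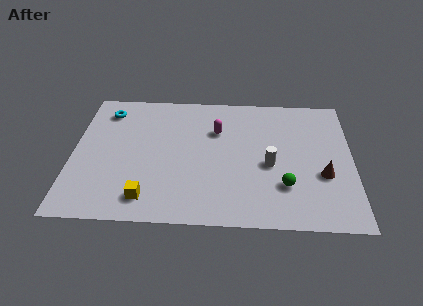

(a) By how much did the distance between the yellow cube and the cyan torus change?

-0.3

The distance was about 6.7 in the first image and 6.4 in the second, so they moved 0.3 units closer together.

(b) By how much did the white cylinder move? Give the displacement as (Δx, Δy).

(-1.4, -3.0)

The white cylinder started near (10.7, 7.0) and ended near (9.3, 4.0).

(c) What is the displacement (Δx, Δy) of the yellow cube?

(-1.6, -1.1)

The yellow cube started near (5.2, 2.6) and ended near (3.6, 1.5).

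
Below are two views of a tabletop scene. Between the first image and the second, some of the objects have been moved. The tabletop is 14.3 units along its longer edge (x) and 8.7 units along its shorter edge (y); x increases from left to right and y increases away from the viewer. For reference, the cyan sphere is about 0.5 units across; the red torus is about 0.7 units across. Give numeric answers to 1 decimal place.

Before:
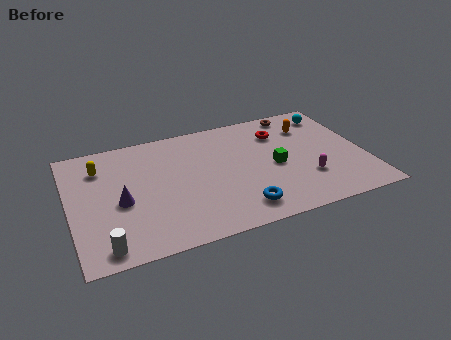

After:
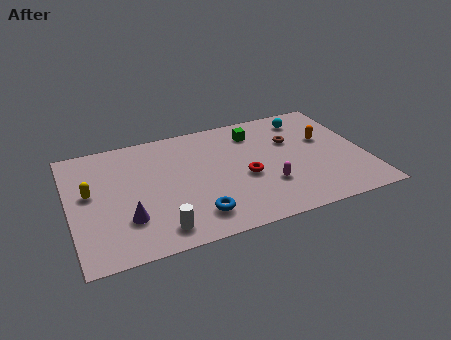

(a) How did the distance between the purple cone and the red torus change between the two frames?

-2.5

They were about 8.4 units apart before and 5.9 after — 2.5 units closer together.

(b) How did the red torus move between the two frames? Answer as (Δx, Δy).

(-2.0, -2.8)

The red torus was at about (10.4, 6.5) and moved to about (8.4, 3.7).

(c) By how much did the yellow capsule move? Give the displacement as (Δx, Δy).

(-0.6, -1.7)

The yellow capsule started near (1.6, 6.6) and ended near (1.0, 4.9).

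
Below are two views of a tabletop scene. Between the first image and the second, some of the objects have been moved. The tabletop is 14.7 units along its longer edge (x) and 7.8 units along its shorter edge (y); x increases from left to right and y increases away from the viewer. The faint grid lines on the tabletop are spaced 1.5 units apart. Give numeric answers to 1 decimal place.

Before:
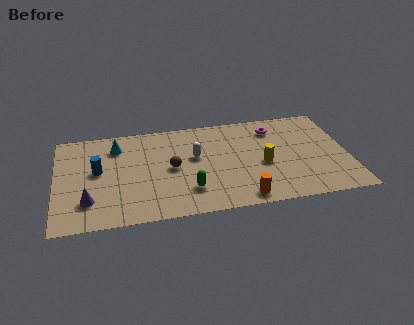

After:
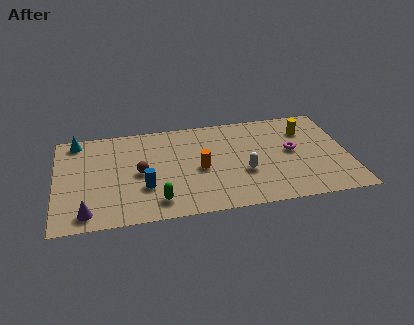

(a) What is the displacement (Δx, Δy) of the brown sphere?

(-1.6, -0.1)

The brown sphere was at about (5.8, 3.9) and moved to about (4.2, 3.8).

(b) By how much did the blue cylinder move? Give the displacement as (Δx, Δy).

(2.3, -1.7)

From the two frames, the blue cylinder sits at roughly (2.1, 4.3) before and (4.4, 2.6) after.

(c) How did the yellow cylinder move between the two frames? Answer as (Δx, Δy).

(2.3, 2.4)

The yellow cylinder started near (10.4, 3.4) and ended near (12.7, 5.8).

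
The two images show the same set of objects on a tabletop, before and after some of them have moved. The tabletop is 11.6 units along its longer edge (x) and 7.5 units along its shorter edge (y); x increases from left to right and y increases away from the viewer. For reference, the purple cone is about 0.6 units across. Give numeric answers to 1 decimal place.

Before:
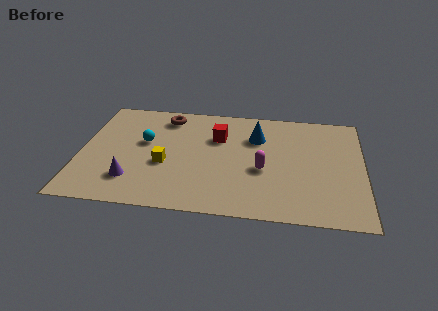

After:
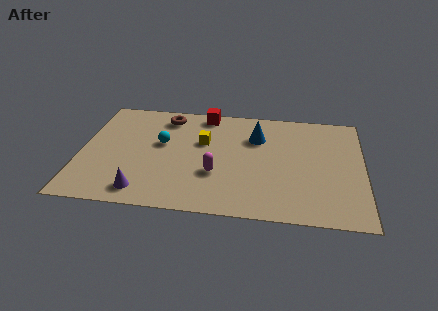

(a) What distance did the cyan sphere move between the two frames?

0.7

From (2.6, 4.4) to (3.3, 4.4), the cyan sphere covered √(0.7² + 0.0²) ≈ 0.7 units.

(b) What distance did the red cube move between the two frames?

1.7

The red cube moved from about (5.6, 5.1) to (5.0, 6.7), a distance of √(0.6² + 1.6²) ≈ 1.7.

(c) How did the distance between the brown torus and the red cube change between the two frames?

-0.9

They were about 2.5 units apart before and 1.6 after — 0.9 units closer together.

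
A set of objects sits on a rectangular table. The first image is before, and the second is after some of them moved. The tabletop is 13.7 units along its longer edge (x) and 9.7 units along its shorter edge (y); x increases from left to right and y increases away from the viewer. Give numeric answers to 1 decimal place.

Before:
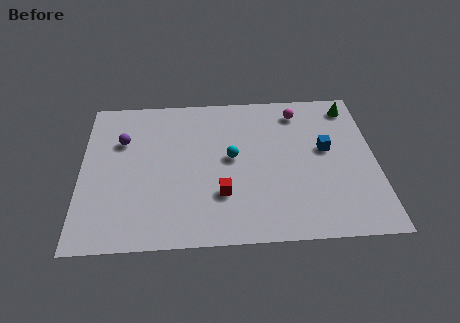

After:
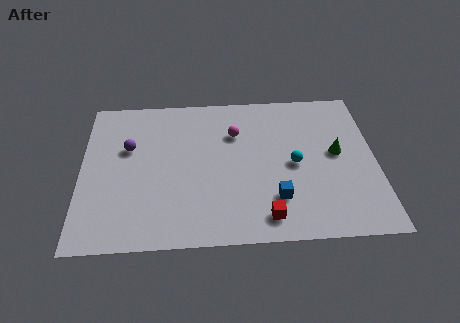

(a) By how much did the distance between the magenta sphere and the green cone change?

+2.5

The distance was about 2.5 in the first image and 5.0 in the second, so they moved 2.5 units further apart.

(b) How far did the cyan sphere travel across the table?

3.0

The cyan sphere moved from about (7.0, 5.2) to (9.9, 4.6), a distance of √(2.9² + 0.6²) ≈ 3.0.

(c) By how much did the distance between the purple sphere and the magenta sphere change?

-3.4

Before: roughly 8.4 units apart; after: 5.0. That's 3.4 units closer together.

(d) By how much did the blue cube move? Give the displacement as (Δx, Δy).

(-2.4, -3.0)

From the two frames, the blue cube sits at roughly (11.4, 5.5) before and (9.0, 2.5) after.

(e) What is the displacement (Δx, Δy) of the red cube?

(2.0, -1.5)

The red cube started near (6.5, 2.9) and ended near (8.5, 1.4).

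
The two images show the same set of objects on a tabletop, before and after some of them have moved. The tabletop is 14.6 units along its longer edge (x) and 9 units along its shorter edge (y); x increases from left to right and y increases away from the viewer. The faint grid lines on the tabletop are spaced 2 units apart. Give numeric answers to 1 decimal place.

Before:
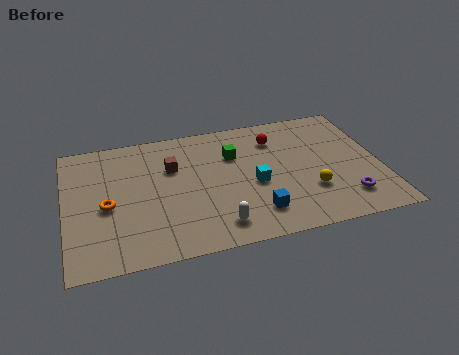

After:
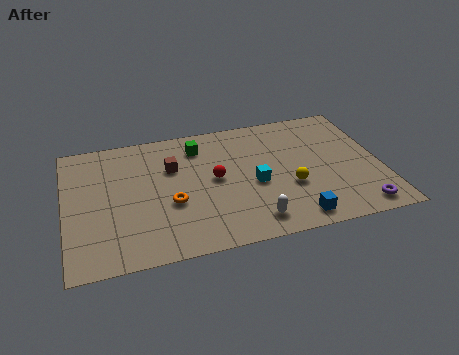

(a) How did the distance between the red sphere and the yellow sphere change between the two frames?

-0.6

They were about 4.3 units apart before and 3.7 after — 0.6 units closer together.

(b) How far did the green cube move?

1.9

The green cube moved from about (7.9, 6.2) to (6.3, 7.2), a distance of √(1.6² + 1.0²) ≈ 1.9.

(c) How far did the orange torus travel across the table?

2.9

The orange torus moved from about (1.9, 4.0) to (4.8, 3.5), a distance of √(2.9² + 0.5²) ≈ 2.9.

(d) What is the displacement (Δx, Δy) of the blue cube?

(1.7, -0.8)

From the two frames, the blue cube sits at roughly (8.6, 1.9) before and (10.3, 1.1) after.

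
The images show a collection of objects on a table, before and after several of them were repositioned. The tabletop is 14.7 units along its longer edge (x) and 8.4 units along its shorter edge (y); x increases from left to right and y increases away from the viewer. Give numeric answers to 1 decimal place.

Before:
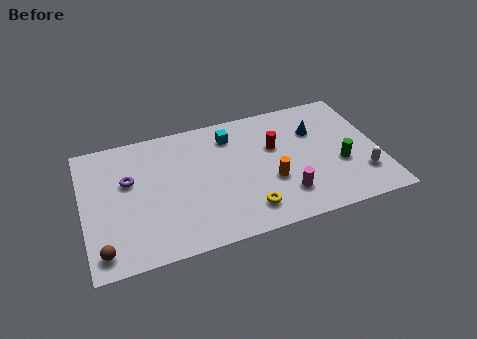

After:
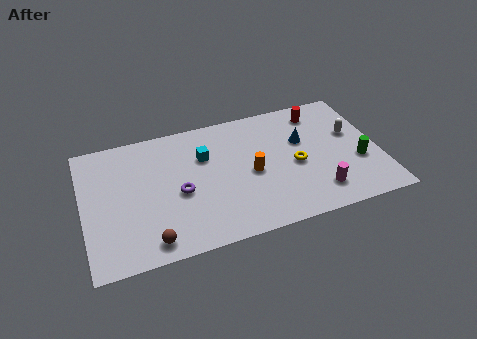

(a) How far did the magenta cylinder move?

1.6

The magenta cylinder was near (9.8, 2.0) before and (11.4, 1.7) after, so it travelled √(1.6² + 0.3²) ≈ 1.6 units.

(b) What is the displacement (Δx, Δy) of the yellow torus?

(2.6, 2.2)

From the two frames, the yellow torus sits at roughly (7.9, 1.6) before and (10.5, 3.8) after.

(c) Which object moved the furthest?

the yellow torus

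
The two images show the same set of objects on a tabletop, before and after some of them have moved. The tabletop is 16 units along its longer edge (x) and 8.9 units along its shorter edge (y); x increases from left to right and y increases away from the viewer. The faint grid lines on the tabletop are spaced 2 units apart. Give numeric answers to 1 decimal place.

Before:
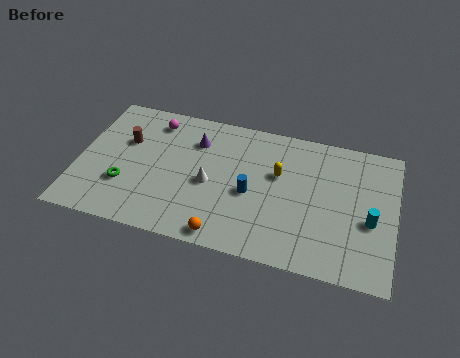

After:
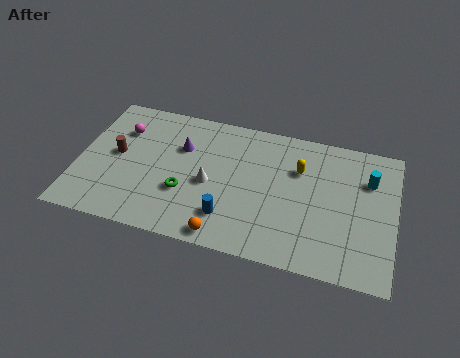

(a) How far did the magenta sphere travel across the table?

1.9

From (3.6, 7.4) to (2.0, 6.4), the magenta sphere covered √(1.6² + 1.0²) ≈ 1.9 units.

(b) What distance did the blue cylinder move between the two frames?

2.1

The blue cylinder was near (8.8, 3.9) before and (7.8, 2.1) after, so it travelled √(1.0² + 1.8²) ≈ 2.1 units.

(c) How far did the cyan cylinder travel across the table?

2.6

From (14.8, 3.7) to (14.6, 6.3), the cyan cylinder covered √(0.2² + 2.6²) ≈ 2.6 units.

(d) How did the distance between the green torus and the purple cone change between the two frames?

-2.1

Before: roughly 5.0 units apart; after: 2.9. That's 2.1 units closer together.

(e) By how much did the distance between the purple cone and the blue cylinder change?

+0.7

The distance was about 4.0 in the first image and 4.7 in the second, so they moved 0.7 units further apart.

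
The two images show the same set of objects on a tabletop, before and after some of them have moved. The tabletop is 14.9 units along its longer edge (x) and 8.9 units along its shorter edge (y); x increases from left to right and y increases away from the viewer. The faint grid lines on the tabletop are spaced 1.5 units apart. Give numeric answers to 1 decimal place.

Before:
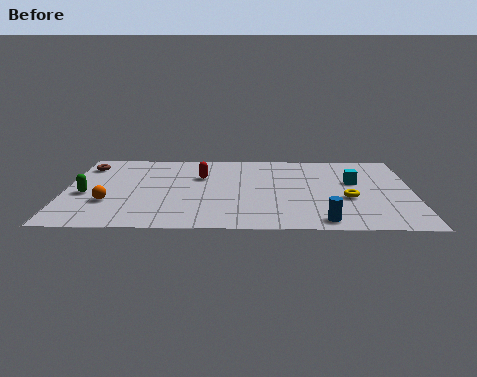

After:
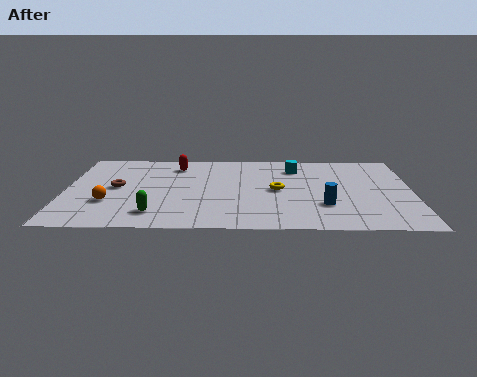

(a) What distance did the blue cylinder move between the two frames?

1.7

From (11.0, 1.0) to (11.1, 2.7), the blue cylinder covered √(0.1² + 1.7²) ≈ 1.7 units.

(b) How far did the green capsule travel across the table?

3.7

The green capsule was near (0.9, 3.8) before and (3.9, 1.7) after, so it travelled √(3.0² + 2.1²) ≈ 3.7 units.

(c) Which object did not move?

the orange sphere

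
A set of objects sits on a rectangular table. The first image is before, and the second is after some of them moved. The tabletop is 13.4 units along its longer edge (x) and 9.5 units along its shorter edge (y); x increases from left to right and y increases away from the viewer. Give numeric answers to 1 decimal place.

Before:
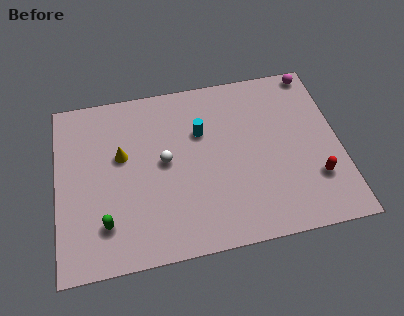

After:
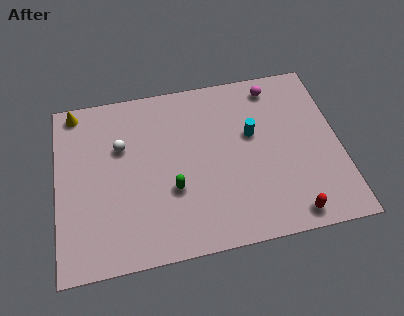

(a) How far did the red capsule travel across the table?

2.1

The red capsule moved from about (12.1, 2.7) to (10.8, 1.0), a distance of √(1.3² + 1.7²) ≈ 2.1.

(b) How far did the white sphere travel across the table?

2.3

From (5.1, 5.0) to (3.1, 6.2), the white sphere covered √(2.0² + 1.2²) ≈ 2.3 units.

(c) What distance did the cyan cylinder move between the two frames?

2.5

From (6.9, 6.3) to (9.3, 5.7), the cyan cylinder covered √(2.4² + 0.6²) ≈ 2.5 units.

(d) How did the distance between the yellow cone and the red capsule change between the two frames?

+2.9

The distance was about 9.5 in the first image and 12.4 in the second, so they moved 2.9 units further apart.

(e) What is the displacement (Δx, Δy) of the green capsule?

(3.2, 1.2)

The green capsule started near (2.2, 2.2) and ended near (5.4, 3.4).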